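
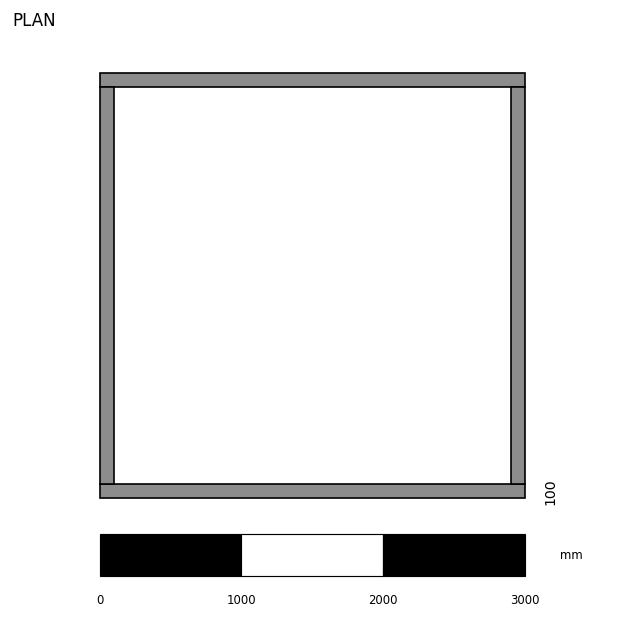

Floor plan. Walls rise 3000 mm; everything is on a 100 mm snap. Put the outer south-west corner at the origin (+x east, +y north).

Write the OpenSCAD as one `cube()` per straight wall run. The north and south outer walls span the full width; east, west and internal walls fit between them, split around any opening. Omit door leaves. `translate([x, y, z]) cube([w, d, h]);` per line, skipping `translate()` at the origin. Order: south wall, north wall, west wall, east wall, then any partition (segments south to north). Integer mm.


cube([3000, 100, 3000]);
translate([0, 2900, 0]) cube([3000, 100, 3000]);
translate([0, 100, 0]) cube([100, 2800, 3000]);
translate([2900, 100, 0]) cube([100, 2800, 3000]);


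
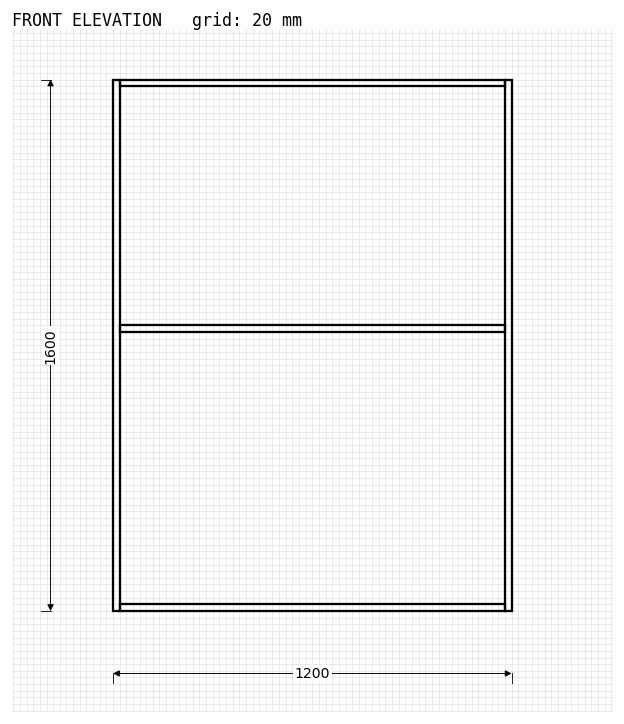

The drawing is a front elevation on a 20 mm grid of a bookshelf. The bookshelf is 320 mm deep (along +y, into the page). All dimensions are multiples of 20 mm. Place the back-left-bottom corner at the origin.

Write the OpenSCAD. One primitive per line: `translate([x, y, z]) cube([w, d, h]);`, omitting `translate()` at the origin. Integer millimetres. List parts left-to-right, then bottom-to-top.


cube([20, 320, 1600]);
translate([20, 0, 0]) cube([1160, 320, 20]);
translate([20, 0, 840]) cube([1160, 320, 20]);
translate([20, 0, 1580]) cube([1160, 320, 20]);
translate([1180, 0, 0]) cube([20, 320, 1600]);


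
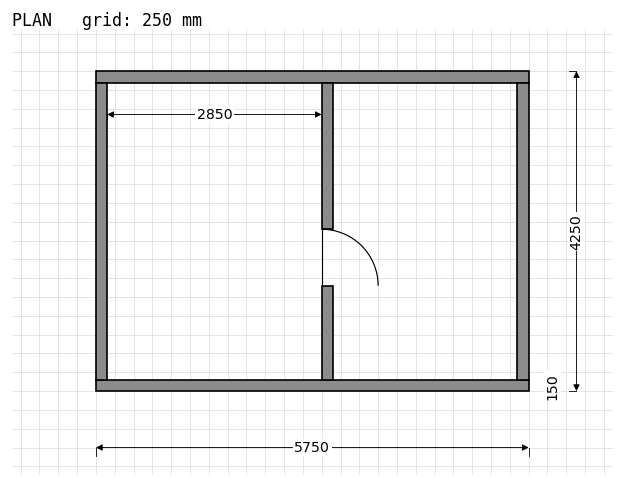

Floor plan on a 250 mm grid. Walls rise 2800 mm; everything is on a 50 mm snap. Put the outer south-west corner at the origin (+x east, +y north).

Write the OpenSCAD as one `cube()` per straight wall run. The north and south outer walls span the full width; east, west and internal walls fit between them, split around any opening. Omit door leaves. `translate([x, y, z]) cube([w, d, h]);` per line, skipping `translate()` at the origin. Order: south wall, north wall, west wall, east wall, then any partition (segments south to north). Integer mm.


cube([5750, 150, 2800]);
translate([0, 4100, 0]) cube([5750, 150, 2800]);
translate([0, 150, 0]) cube([150, 3950, 2800]);
translate([5600, 150, 0]) cube([150, 3950, 2800]);
translate([3000, 150, 0]) cube([150, 1250, 2800]);
translate([3000, 2150, 0]) cube([150, 1950, 2800]);


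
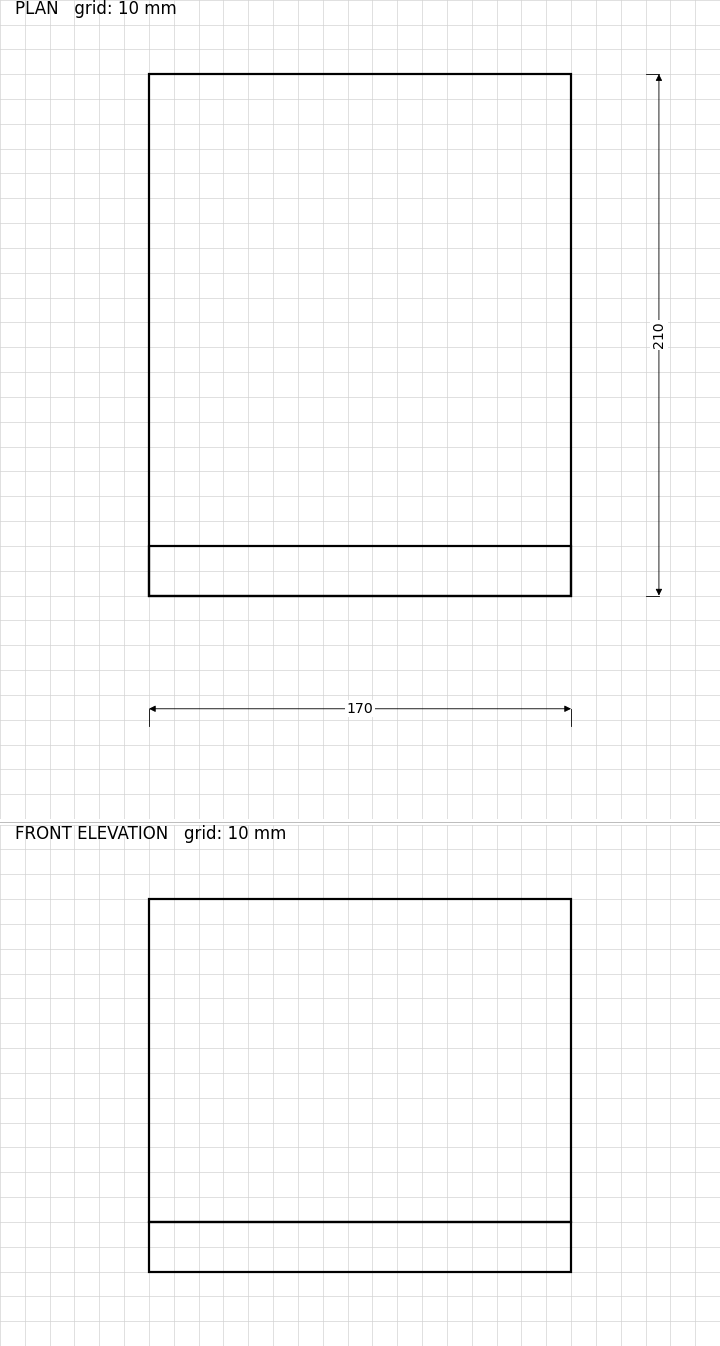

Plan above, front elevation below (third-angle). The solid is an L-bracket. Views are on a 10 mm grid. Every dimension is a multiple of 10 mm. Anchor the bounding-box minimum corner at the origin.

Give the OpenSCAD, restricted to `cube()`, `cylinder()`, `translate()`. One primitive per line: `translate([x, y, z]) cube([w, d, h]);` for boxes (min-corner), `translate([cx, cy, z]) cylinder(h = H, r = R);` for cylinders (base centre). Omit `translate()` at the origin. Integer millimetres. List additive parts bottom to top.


cube([170, 210, 20]);
translate([0, 0, 20]) cube([170, 20, 130]);


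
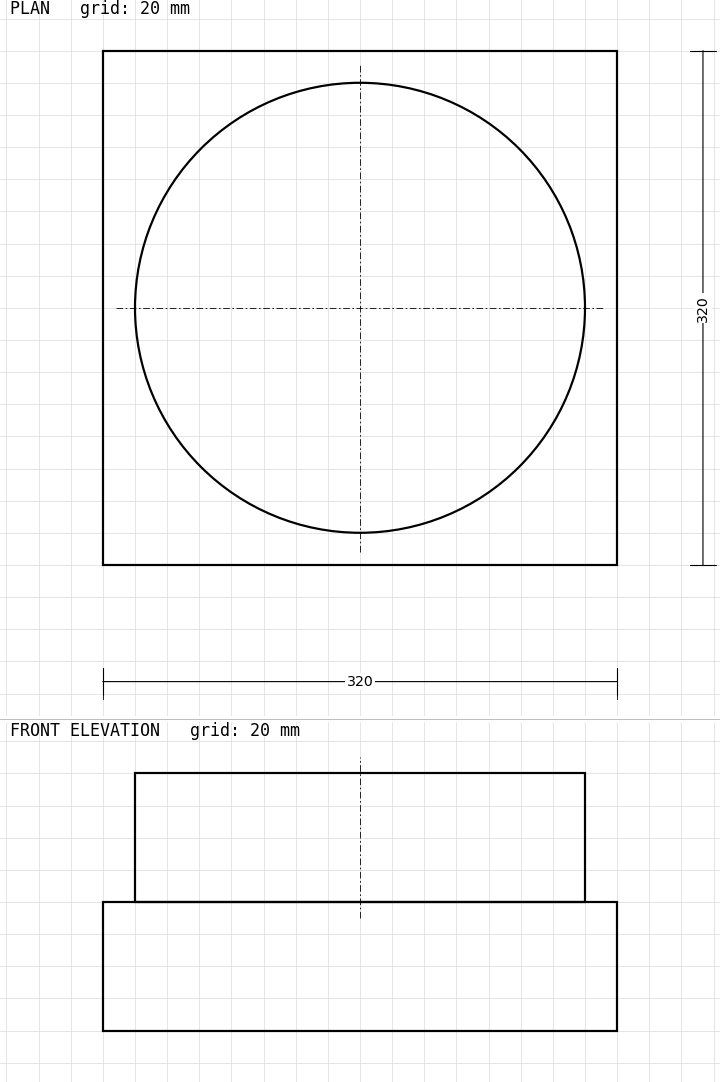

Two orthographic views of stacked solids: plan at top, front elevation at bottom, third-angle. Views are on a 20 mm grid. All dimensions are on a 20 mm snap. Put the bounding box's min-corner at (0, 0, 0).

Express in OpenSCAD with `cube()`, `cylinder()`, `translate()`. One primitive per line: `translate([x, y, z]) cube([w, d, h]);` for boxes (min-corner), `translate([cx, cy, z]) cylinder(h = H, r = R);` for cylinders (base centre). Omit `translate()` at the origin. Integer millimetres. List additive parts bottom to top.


cube([320, 320, 80]);
translate([160, 160, 80]) cylinder(h = 80, r = 140);


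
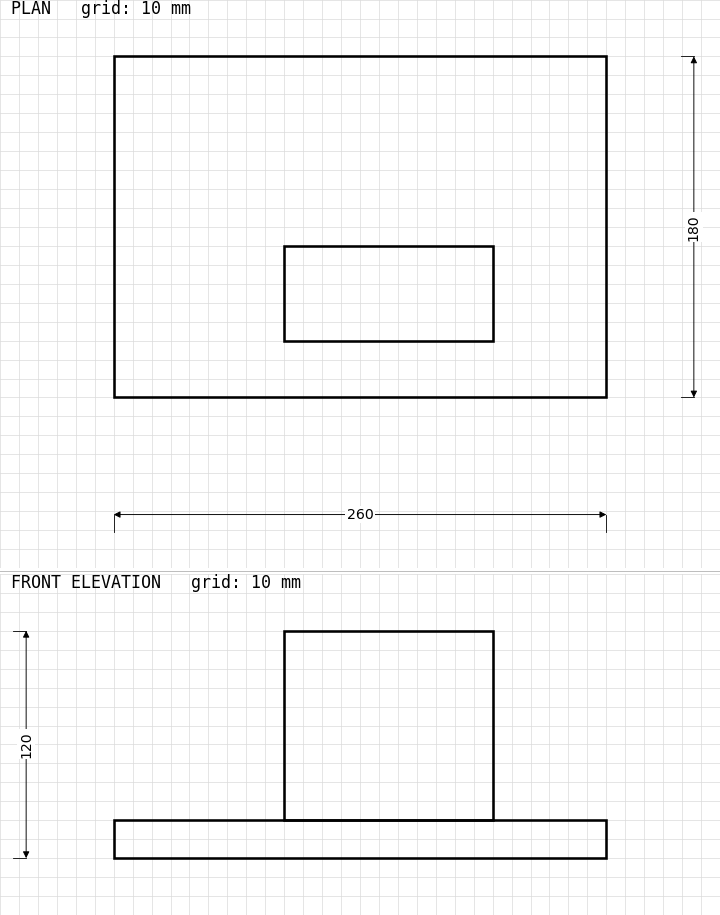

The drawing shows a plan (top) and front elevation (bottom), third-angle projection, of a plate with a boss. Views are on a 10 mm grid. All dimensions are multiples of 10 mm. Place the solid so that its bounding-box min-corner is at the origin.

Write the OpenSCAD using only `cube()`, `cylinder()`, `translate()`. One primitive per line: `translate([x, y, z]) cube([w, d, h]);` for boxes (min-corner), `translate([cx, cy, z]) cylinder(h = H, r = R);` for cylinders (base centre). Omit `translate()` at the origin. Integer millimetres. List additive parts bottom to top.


cube([260, 180, 20]);
translate([90, 30, 20]) cube([110, 50, 100]);


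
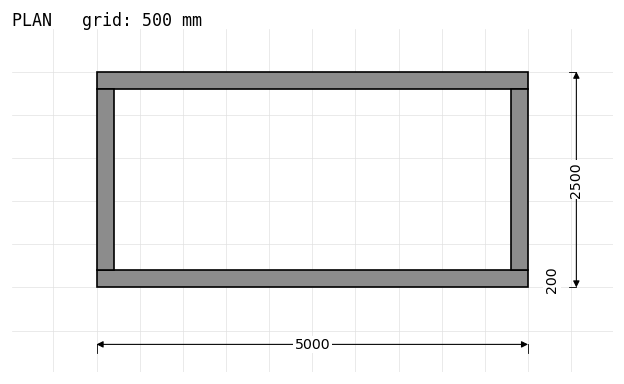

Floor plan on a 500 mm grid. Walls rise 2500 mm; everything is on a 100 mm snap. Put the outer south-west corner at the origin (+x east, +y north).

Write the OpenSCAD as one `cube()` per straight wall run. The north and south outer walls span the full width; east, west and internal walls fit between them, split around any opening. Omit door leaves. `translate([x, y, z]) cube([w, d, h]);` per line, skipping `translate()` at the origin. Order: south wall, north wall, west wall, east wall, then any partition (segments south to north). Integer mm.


cube([5000, 200, 2500]);
translate([0, 2300, 0]) cube([5000, 200, 2500]);
translate([0, 200, 0]) cube([200, 2100, 2500]);
translate([4800, 200, 0]) cube([200, 2100, 2500]);


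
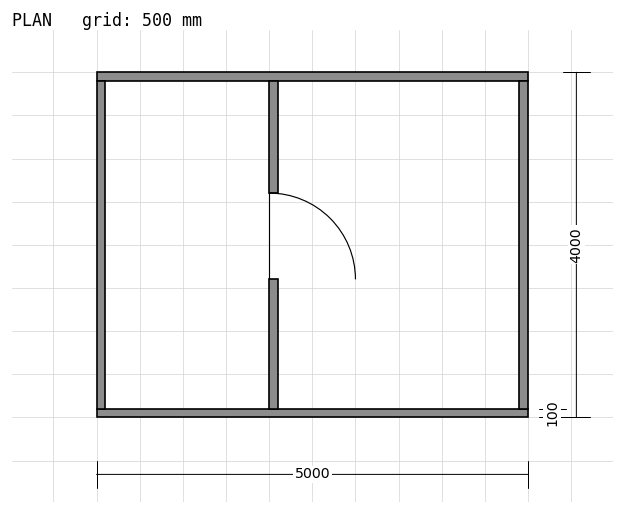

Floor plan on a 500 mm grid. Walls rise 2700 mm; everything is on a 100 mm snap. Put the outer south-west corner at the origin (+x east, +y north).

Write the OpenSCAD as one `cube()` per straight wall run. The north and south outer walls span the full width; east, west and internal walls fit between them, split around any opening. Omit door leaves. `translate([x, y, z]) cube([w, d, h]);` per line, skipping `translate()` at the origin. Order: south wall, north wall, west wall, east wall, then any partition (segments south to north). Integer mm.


cube([5000, 100, 2700]);
translate([0, 3900, 0]) cube([5000, 100, 2700]);
translate([0, 100, 0]) cube([100, 3800, 2700]);
translate([4900, 100, 0]) cube([100, 3800, 2700]);
translate([2000, 100, 0]) cube([100, 1500, 2700]);
translate([2000, 2600, 0]) cube([100, 1300, 2700]);


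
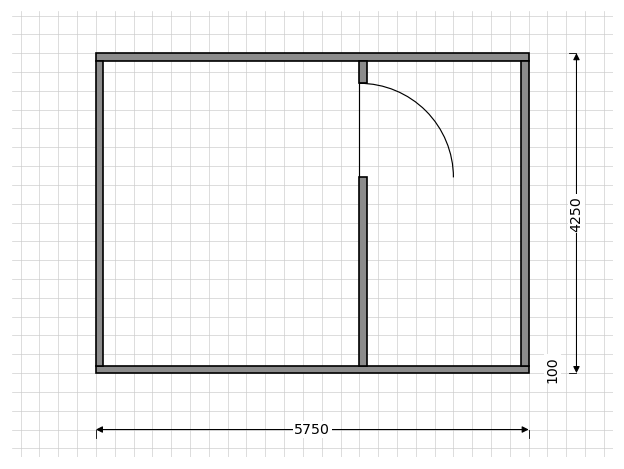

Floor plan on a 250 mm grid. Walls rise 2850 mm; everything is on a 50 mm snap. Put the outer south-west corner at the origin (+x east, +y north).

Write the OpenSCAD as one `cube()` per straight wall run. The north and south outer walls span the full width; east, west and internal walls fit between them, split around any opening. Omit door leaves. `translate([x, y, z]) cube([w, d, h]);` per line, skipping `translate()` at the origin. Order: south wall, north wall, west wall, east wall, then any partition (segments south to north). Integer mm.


cube([5750, 100, 2850]);
translate([0, 4150, 0]) cube([5750, 100, 2850]);
translate([0, 100, 0]) cube([100, 4050, 2850]);
translate([5650, 100, 0]) cube([100, 4050, 2850]);
translate([3500, 100, 0]) cube([100, 2500, 2850]);
translate([3500, 3850, 0]) cube([100, 300, 2850]);


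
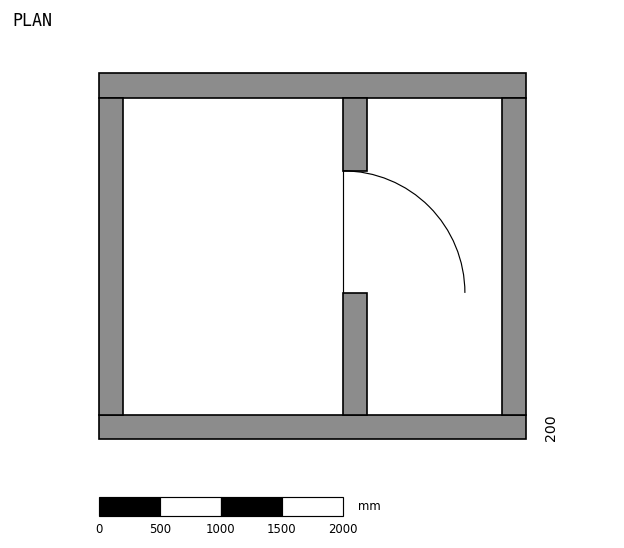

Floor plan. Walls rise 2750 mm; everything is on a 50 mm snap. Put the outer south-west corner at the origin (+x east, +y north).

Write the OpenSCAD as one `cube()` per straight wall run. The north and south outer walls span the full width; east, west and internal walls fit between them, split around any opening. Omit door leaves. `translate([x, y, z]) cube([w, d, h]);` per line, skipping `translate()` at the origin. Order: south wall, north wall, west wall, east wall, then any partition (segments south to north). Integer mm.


cube([3500, 200, 2750]);
translate([0, 2800, 0]) cube([3500, 200, 2750]);
translate([0, 200, 0]) cube([200, 2600, 2750]);
translate([3300, 200, 0]) cube([200, 2600, 2750]);
translate([2000, 200, 0]) cube([200, 1000, 2750]);
translate([2000, 2200, 0]) cube([200, 600, 2750]);


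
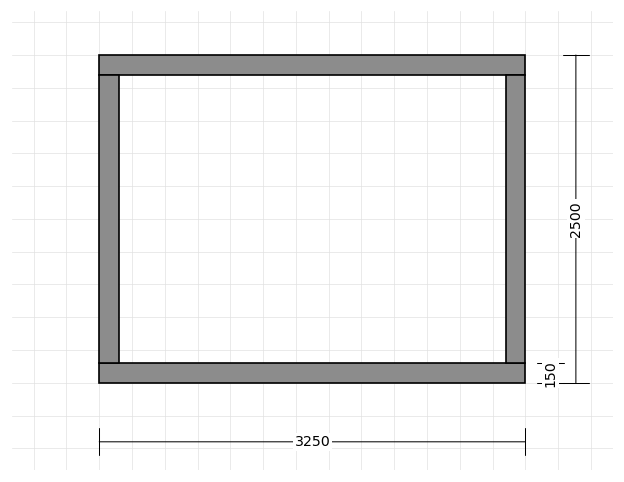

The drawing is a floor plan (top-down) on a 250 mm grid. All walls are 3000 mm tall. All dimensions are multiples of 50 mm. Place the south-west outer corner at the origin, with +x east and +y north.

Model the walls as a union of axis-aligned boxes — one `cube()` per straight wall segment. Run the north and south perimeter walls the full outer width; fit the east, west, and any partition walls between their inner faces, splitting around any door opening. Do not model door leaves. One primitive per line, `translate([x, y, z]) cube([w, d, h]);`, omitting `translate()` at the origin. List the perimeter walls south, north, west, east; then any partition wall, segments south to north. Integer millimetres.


cube([3250, 150, 3000]);
translate([0, 2350, 0]) cube([3250, 150, 3000]);
translate([0, 150, 0]) cube([150, 2200, 3000]);
translate([3100, 150, 0]) cube([150, 2200, 3000]);


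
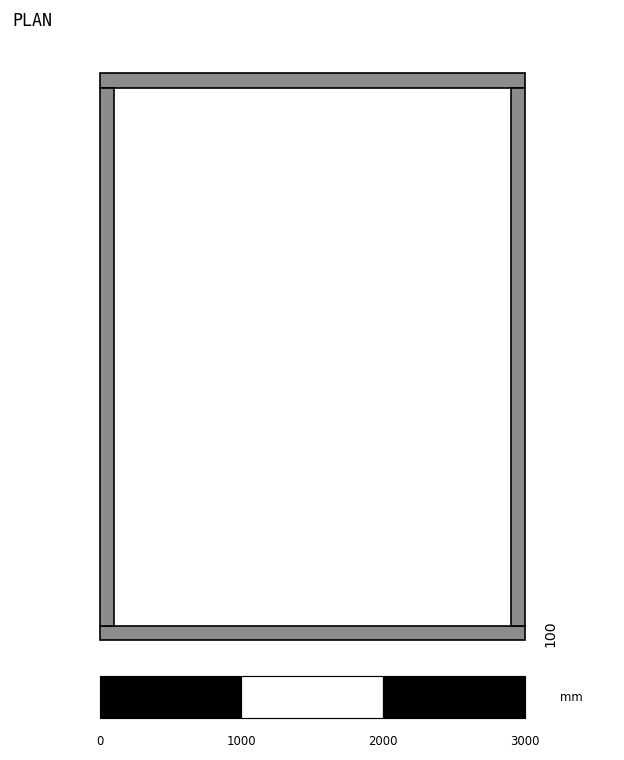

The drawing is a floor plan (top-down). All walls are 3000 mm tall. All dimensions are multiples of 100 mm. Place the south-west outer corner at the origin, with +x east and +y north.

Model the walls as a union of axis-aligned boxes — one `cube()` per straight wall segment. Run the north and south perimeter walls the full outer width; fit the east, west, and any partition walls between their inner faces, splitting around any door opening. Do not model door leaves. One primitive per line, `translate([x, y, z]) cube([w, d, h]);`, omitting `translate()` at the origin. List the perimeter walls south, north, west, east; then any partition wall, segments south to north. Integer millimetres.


cube([3000, 100, 3000]);
translate([0, 3900, 0]) cube([3000, 100, 3000]);
translate([0, 100, 0]) cube([100, 3800, 3000]);
translate([2900, 100, 0]) cube([100, 3800, 3000]);


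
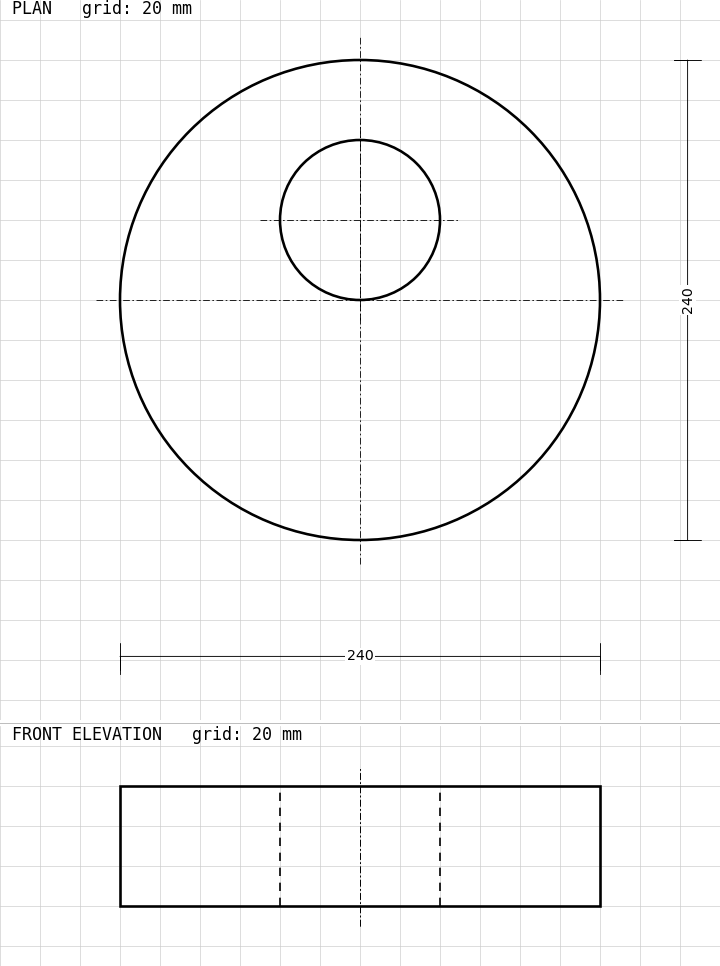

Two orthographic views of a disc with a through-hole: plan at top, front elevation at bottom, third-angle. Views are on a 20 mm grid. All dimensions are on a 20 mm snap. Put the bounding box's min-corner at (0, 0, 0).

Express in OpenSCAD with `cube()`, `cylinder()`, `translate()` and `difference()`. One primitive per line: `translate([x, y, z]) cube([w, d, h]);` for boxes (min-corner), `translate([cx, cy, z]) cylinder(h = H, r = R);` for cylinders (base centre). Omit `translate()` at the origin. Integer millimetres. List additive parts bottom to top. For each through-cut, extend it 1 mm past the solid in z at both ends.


difference() {
  translate([120, 120, 0]) cylinder(h = 60, r = 120);
  translate([120, 160, -1]) cylinder(h = 62, r = 40);
}


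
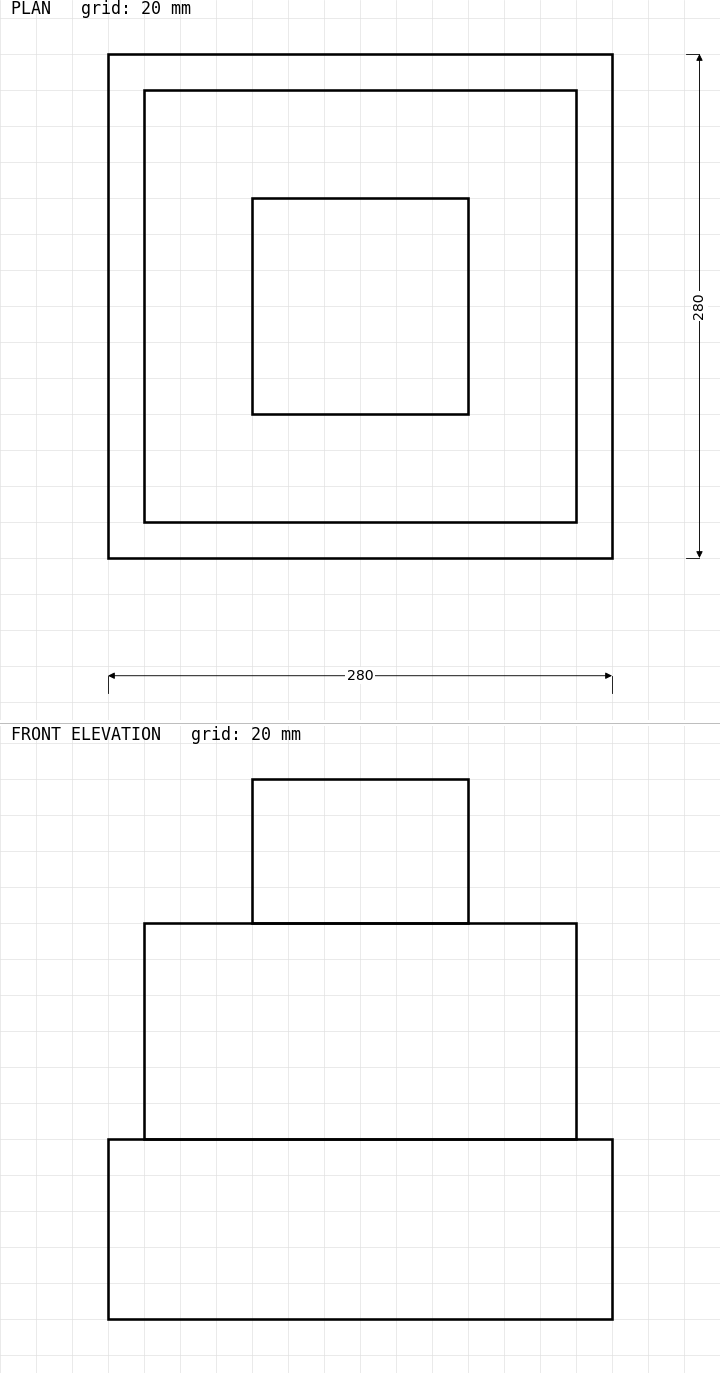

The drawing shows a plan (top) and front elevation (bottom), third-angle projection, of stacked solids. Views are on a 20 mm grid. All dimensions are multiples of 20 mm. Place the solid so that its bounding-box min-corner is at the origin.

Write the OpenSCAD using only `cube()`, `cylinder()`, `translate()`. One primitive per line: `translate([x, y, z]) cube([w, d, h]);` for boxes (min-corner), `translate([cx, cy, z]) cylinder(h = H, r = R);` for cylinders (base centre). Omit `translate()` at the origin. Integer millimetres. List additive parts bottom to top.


cube([280, 280, 100]);
translate([20, 20, 100]) cube([240, 240, 120]);
translate([80, 80, 220]) cube([120, 120, 80]);


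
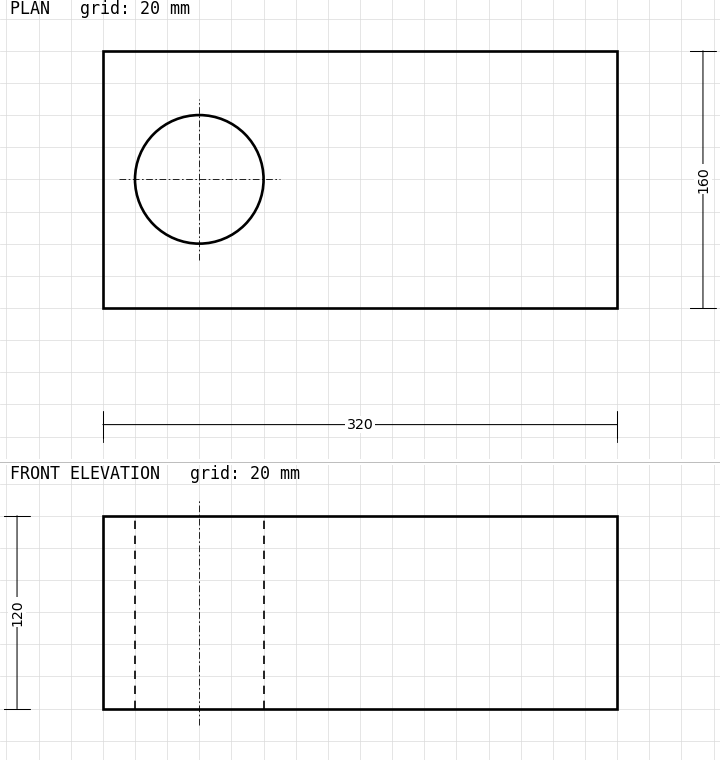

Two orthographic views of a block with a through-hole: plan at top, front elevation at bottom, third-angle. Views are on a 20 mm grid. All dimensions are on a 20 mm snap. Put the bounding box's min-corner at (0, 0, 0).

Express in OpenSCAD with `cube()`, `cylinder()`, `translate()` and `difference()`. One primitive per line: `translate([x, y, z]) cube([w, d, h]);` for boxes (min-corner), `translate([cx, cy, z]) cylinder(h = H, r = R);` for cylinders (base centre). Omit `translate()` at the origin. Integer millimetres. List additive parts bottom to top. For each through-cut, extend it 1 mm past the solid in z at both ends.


difference() {
  cube([320, 160, 120]);
  translate([60, 80, -1]) cylinder(h = 122, r = 40);
}


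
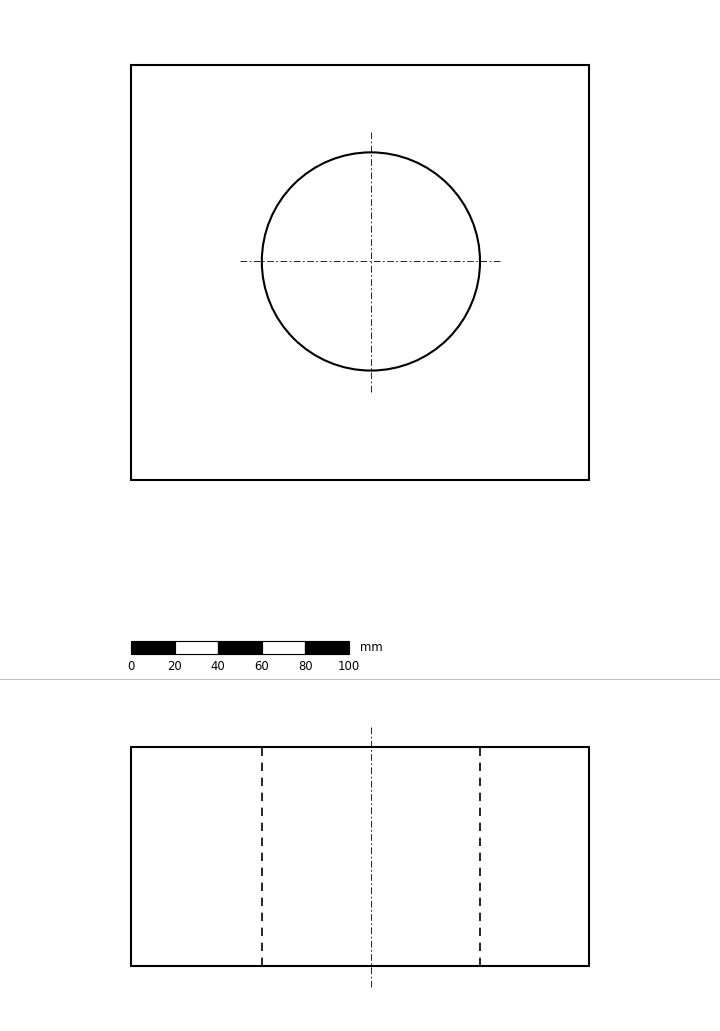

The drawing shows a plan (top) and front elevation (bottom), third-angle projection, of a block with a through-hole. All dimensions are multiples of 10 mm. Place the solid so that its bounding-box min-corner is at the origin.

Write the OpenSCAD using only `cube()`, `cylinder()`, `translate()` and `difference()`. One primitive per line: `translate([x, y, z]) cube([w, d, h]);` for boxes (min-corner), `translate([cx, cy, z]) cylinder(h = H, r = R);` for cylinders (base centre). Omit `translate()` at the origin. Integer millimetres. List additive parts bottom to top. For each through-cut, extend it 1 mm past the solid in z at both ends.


difference() {
  cube([210, 190, 100]);
  translate([110, 100, -1]) cylinder(h = 102, r = 50);
}


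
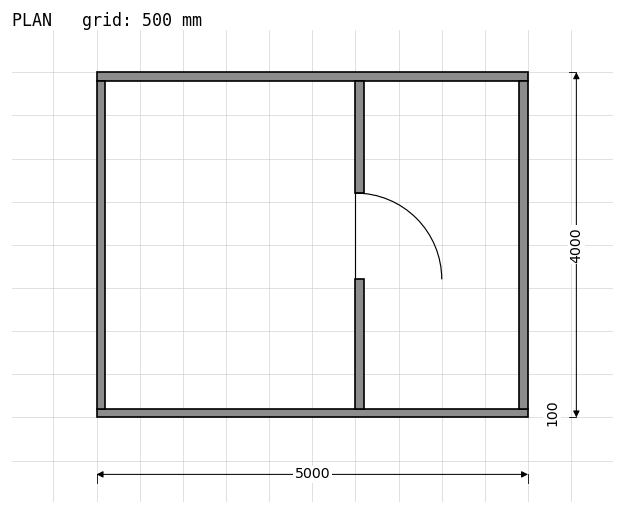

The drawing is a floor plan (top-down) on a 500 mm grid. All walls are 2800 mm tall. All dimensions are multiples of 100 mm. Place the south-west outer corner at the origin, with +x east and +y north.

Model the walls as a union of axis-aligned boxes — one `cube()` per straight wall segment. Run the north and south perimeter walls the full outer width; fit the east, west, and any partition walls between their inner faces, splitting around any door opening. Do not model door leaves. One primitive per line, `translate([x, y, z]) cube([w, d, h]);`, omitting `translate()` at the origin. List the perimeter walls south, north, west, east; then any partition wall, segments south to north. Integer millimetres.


cube([5000, 100, 2800]);
translate([0, 3900, 0]) cube([5000, 100, 2800]);
translate([0, 100, 0]) cube([100, 3800, 2800]);
translate([4900, 100, 0]) cube([100, 3800, 2800]);
translate([3000, 100, 0]) cube([100, 1500, 2800]);
translate([3000, 2600, 0]) cube([100, 1300, 2800]);


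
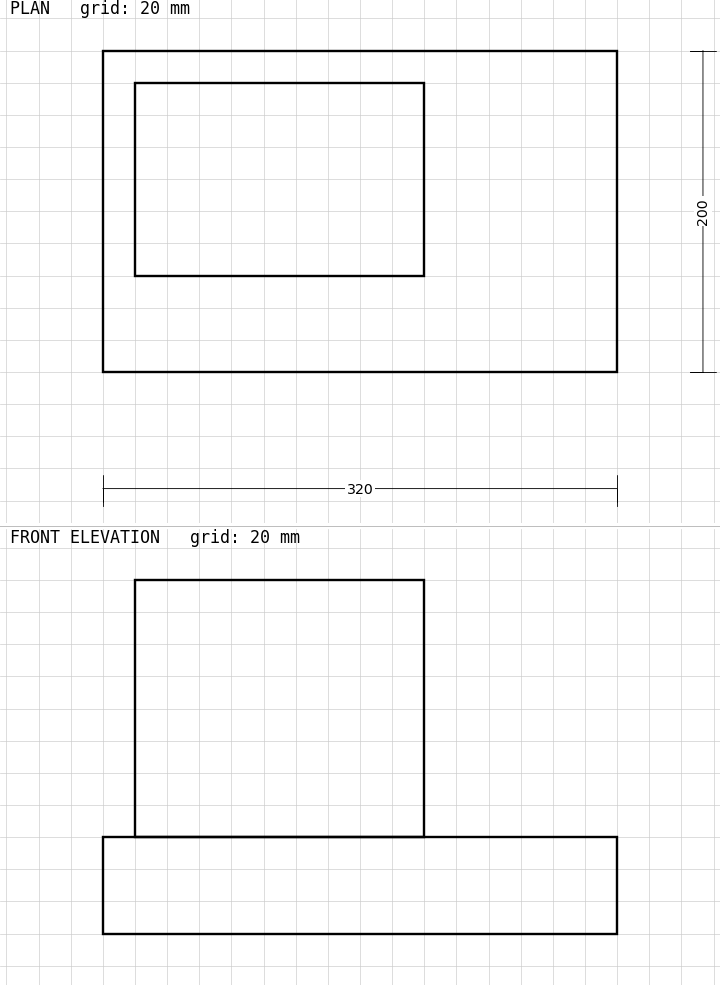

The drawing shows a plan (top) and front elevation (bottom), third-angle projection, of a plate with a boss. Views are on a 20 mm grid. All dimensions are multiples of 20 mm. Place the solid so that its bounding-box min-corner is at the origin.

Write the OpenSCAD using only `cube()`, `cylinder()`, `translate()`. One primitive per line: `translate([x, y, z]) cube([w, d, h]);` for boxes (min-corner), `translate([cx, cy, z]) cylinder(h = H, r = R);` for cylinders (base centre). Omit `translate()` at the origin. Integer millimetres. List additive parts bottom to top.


cube([320, 200, 60]);
translate([20, 60, 60]) cube([180, 120, 160]);


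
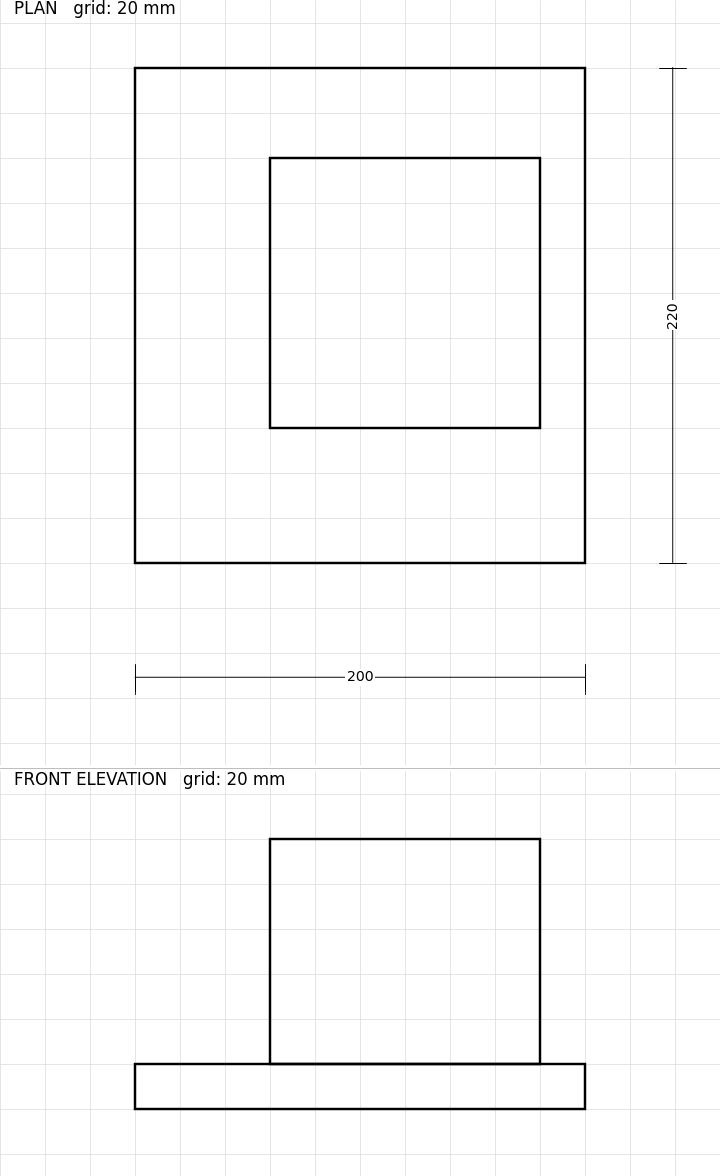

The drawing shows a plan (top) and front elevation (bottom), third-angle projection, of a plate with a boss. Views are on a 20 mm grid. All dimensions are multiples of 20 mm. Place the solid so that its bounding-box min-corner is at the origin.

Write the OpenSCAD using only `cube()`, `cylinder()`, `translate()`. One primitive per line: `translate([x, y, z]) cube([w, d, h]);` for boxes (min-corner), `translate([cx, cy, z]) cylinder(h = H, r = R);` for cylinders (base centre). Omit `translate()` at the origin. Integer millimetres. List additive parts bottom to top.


cube([200, 220, 20]);
translate([60, 60, 20]) cube([120, 120, 100]);


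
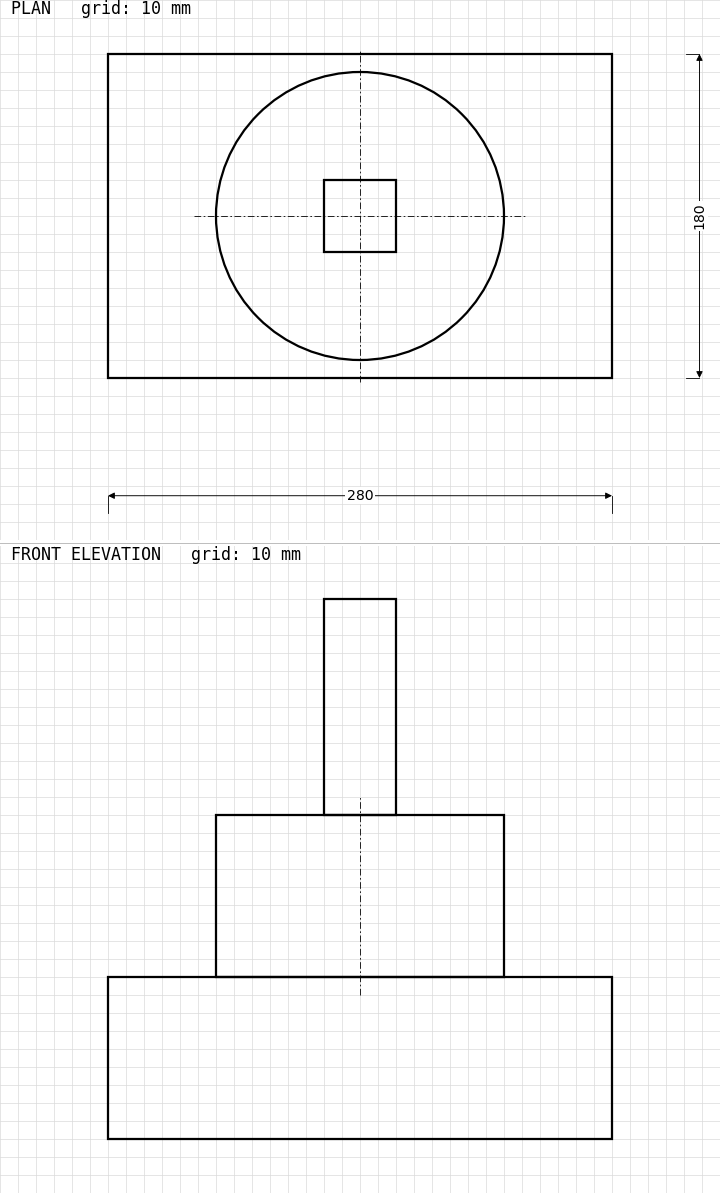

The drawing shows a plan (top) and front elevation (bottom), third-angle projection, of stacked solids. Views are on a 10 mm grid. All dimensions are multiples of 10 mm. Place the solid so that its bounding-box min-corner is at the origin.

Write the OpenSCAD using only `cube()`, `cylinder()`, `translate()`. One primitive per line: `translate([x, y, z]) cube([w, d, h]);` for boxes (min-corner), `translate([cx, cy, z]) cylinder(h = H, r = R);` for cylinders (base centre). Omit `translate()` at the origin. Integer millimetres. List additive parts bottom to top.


cube([280, 180, 90]);
translate([140, 90, 90]) cylinder(h = 90, r = 80);
translate([120, 70, 180]) cube([40, 40, 120]);


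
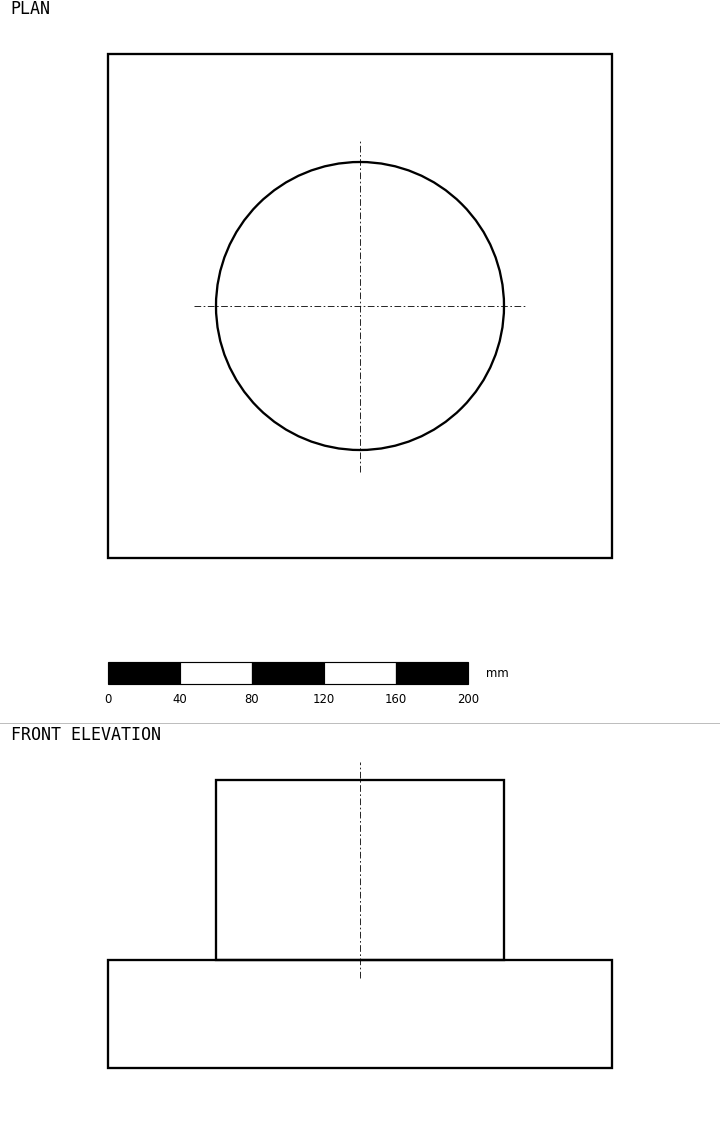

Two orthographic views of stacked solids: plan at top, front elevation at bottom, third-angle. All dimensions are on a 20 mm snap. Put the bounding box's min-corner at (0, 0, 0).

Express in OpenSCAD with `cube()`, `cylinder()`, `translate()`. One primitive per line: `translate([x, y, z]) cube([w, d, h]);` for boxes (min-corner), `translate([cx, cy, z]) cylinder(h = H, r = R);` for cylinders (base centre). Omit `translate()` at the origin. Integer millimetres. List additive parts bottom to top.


cube([280, 280, 60]);
translate([140, 140, 60]) cylinder(h = 100, r = 80);


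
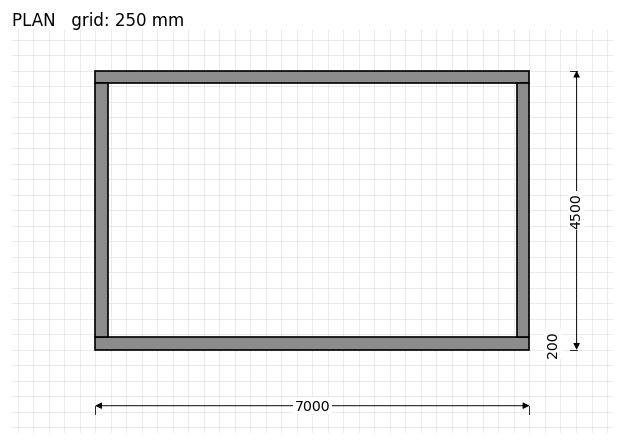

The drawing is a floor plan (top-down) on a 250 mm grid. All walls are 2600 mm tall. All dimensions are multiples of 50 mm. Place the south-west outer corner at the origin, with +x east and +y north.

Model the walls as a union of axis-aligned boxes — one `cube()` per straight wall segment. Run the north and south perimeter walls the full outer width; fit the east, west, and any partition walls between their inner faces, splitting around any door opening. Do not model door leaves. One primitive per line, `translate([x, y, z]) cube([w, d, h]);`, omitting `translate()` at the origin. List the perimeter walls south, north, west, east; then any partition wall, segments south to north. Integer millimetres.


cube([7000, 200, 2600]);
translate([0, 4300, 0]) cube([7000, 200, 2600]);
translate([0, 200, 0]) cube([200, 4100, 2600]);
translate([6800, 200, 0]) cube([200, 4100, 2600]);


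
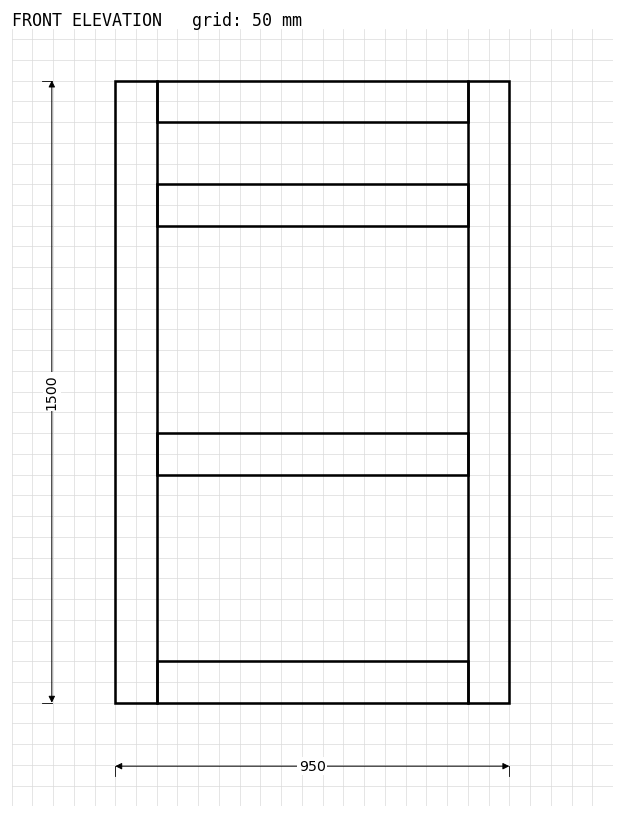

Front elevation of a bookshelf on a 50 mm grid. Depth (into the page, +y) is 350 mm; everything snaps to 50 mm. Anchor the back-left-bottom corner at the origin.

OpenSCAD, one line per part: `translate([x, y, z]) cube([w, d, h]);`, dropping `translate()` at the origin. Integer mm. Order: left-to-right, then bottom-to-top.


cube([100, 350, 1500]);
translate([100, 0, 0]) cube([750, 350, 100]);
translate([100, 0, 550]) cube([750, 350, 100]);
translate([100, 0, 1150]) cube([750, 350, 100]);
translate([100, 0, 1400]) cube([750, 350, 100]);
translate([850, 0, 0]) cube([100, 350, 1500]);


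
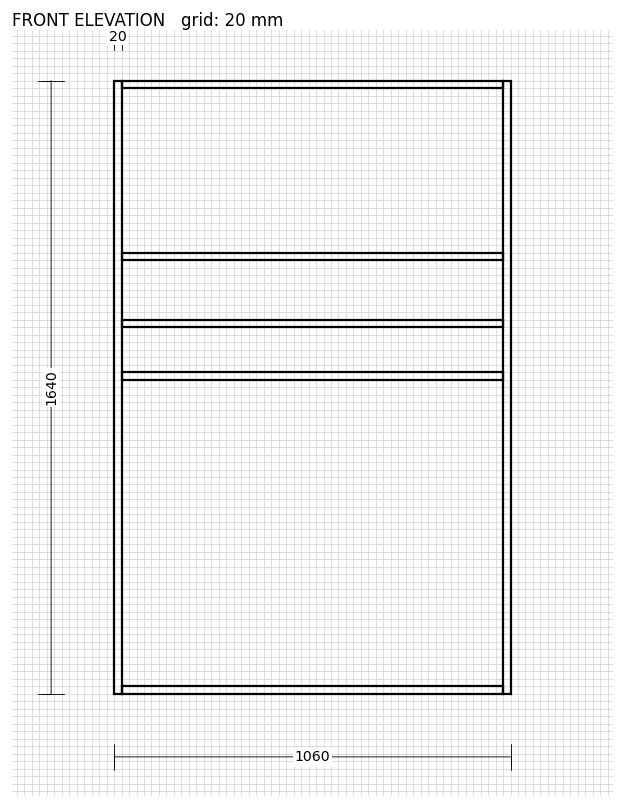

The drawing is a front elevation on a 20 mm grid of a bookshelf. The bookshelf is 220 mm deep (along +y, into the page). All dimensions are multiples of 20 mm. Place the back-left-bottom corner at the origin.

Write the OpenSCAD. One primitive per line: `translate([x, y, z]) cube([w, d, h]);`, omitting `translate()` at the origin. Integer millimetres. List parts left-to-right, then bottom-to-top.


cube([20, 220, 1640]);
translate([20, 0, 0]) cube([1020, 220, 20]);
translate([20, 0, 840]) cube([1020, 220, 20]);
translate([20, 0, 980]) cube([1020, 220, 20]);
translate([20, 0, 1160]) cube([1020, 220, 20]);
translate([20, 0, 1620]) cube([1020, 220, 20]);
translate([1040, 0, 0]) cube([20, 220, 1640]);


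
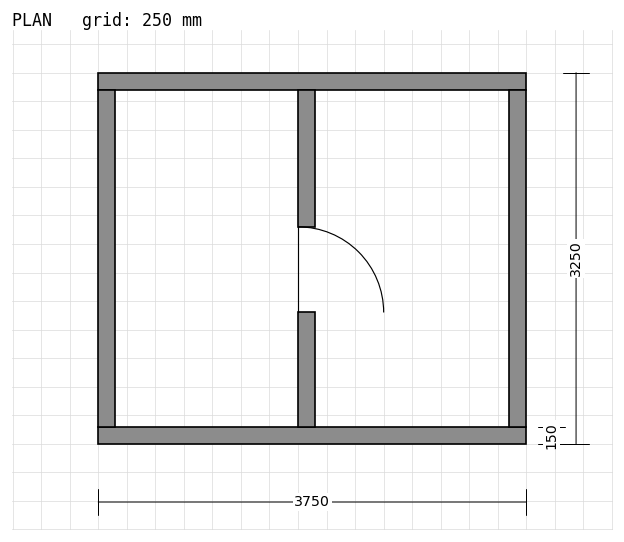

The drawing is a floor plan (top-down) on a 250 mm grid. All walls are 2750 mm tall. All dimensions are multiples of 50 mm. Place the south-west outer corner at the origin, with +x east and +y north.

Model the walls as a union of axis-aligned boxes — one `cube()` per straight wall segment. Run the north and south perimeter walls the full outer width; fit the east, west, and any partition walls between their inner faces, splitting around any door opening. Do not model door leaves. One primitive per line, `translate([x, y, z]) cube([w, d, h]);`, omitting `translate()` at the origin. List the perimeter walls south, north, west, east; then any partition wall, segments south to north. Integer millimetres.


cube([3750, 150, 2750]);
translate([0, 3100, 0]) cube([3750, 150, 2750]);
translate([0, 150, 0]) cube([150, 2950, 2750]);
translate([3600, 150, 0]) cube([150, 2950, 2750]);
translate([1750, 150, 0]) cube([150, 1000, 2750]);
translate([1750, 1900, 0]) cube([150, 1200, 2750]);


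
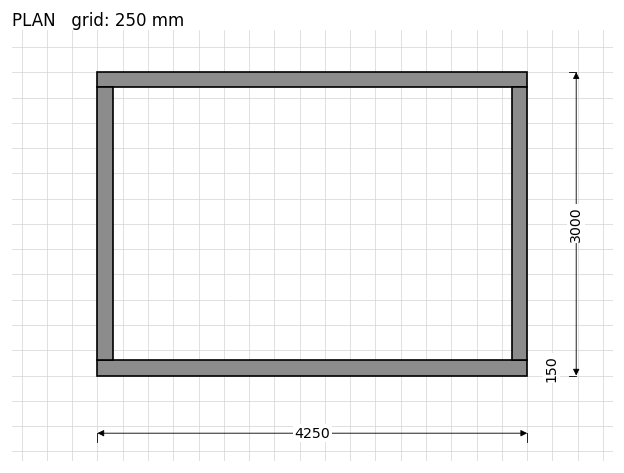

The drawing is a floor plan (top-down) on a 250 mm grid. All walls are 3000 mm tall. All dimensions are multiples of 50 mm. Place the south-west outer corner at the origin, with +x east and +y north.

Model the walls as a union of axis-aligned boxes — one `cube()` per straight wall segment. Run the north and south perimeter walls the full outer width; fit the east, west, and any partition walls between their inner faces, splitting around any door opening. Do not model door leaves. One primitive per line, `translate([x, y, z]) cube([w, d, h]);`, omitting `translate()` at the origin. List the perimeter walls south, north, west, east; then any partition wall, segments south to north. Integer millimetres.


cube([4250, 150, 3000]);
translate([0, 2850, 0]) cube([4250, 150, 3000]);
translate([0, 150, 0]) cube([150, 2700, 3000]);
translate([4100, 150, 0]) cube([150, 2700, 3000]);


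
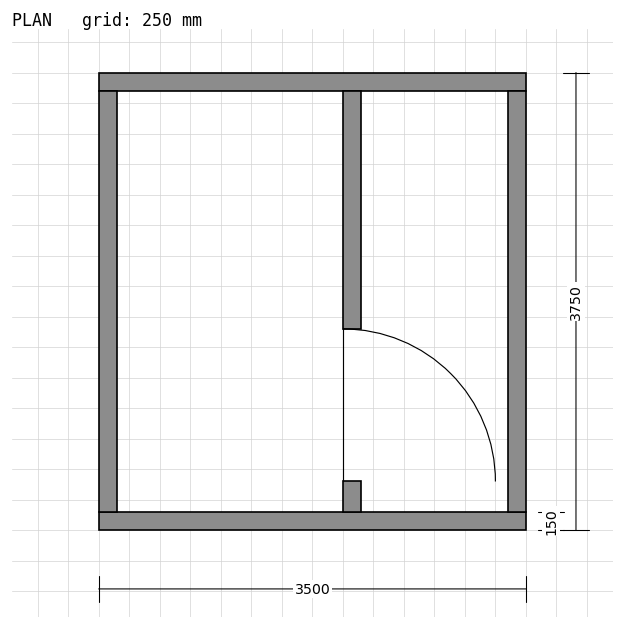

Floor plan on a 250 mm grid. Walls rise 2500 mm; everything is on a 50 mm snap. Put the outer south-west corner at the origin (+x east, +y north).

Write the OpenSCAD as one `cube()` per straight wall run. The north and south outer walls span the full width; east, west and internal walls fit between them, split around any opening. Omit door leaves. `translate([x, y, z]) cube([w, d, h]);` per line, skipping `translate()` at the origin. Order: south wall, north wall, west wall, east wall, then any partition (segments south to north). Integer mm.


cube([3500, 150, 2500]);
translate([0, 3600, 0]) cube([3500, 150, 2500]);
translate([0, 150, 0]) cube([150, 3450, 2500]);
translate([3350, 150, 0]) cube([150, 3450, 2500]);
translate([2000, 150, 0]) cube([150, 250, 2500]);
translate([2000, 1650, 0]) cube([150, 1950, 2500]);


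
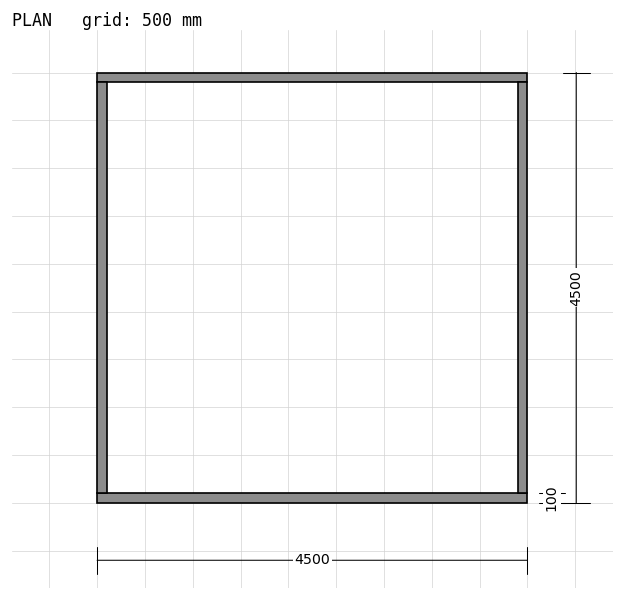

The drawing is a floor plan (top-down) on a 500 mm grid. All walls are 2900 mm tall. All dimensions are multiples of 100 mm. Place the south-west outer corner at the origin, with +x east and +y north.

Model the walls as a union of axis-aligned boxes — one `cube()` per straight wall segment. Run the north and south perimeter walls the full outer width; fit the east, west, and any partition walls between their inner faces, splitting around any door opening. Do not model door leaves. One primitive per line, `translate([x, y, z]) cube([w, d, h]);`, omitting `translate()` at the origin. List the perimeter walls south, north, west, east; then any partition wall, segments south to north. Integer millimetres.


cube([4500, 100, 2900]);
translate([0, 4400, 0]) cube([4500, 100, 2900]);
translate([0, 100, 0]) cube([100, 4300, 2900]);
translate([4400, 100, 0]) cube([100, 4300, 2900]);


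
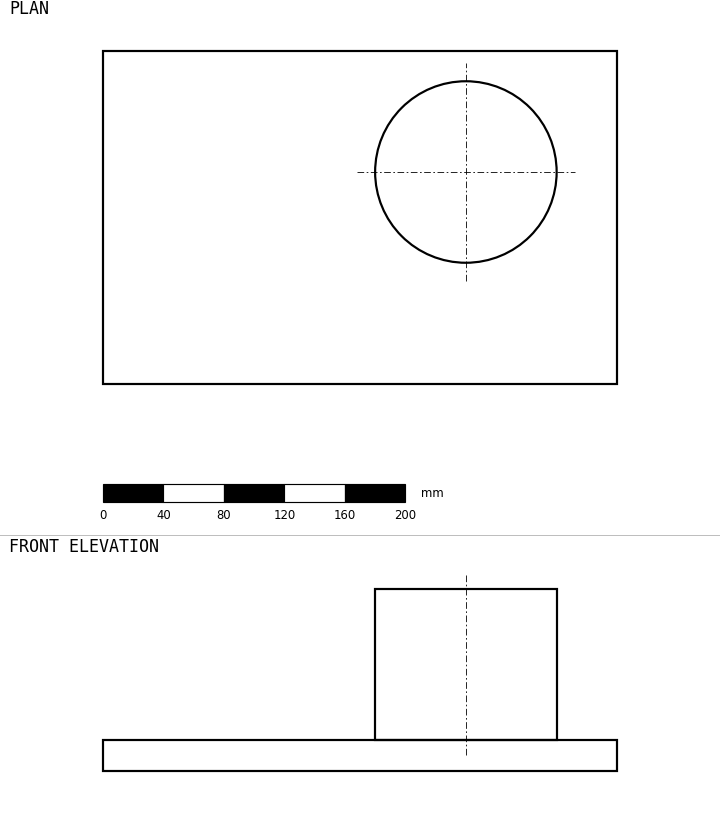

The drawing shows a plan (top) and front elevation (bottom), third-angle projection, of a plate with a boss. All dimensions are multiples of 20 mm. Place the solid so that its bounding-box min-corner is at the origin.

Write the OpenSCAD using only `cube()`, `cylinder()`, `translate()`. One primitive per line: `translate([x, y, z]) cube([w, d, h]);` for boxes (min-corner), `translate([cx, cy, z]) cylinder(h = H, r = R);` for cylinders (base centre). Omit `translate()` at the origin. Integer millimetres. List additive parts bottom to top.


cube([340, 220, 20]);
translate([240, 140, 20]) cylinder(h = 100, r = 60);


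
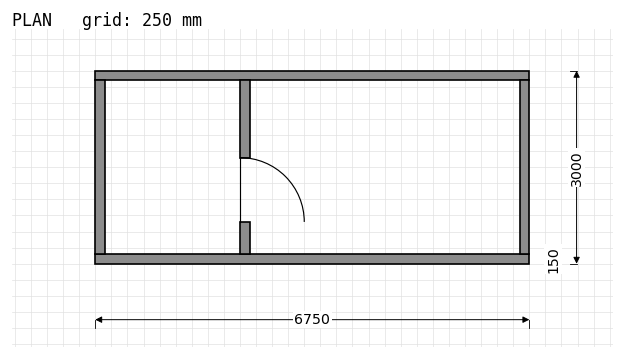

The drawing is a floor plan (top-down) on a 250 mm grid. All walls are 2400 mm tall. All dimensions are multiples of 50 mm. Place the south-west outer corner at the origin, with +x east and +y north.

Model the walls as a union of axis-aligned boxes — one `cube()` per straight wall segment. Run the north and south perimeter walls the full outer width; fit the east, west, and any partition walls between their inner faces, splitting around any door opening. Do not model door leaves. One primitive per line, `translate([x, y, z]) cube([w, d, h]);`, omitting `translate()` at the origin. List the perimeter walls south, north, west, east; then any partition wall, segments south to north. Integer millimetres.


cube([6750, 150, 2400]);
translate([0, 2850, 0]) cube([6750, 150, 2400]);
translate([0, 150, 0]) cube([150, 2700, 2400]);
translate([6600, 150, 0]) cube([150, 2700, 2400]);
translate([2250, 150, 0]) cube([150, 500, 2400]);
translate([2250, 1650, 0]) cube([150, 1200, 2400]);


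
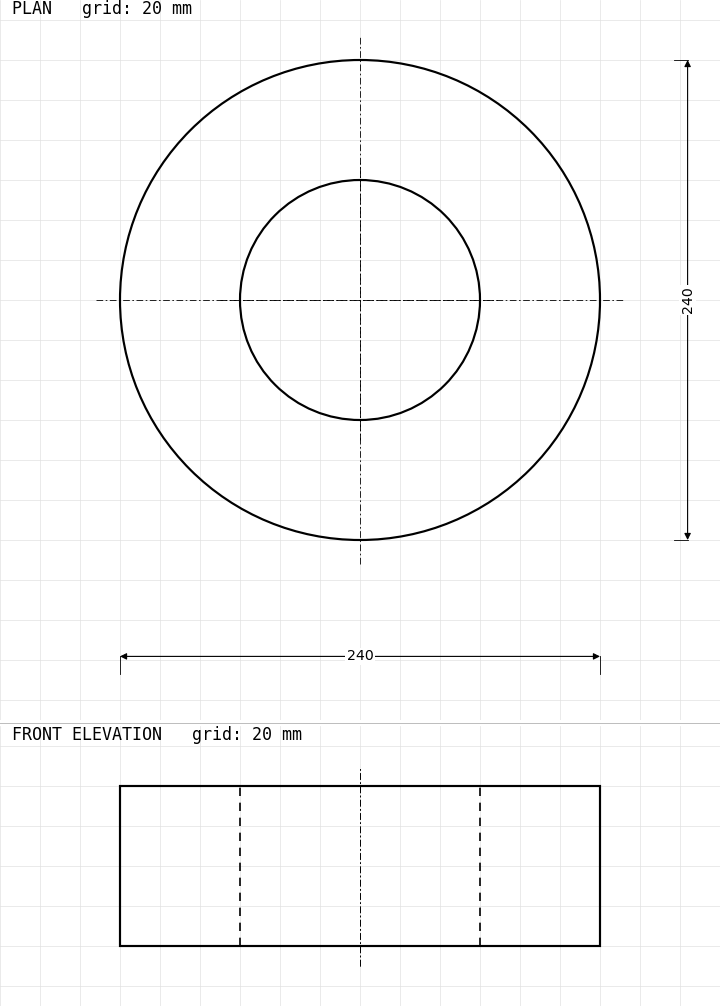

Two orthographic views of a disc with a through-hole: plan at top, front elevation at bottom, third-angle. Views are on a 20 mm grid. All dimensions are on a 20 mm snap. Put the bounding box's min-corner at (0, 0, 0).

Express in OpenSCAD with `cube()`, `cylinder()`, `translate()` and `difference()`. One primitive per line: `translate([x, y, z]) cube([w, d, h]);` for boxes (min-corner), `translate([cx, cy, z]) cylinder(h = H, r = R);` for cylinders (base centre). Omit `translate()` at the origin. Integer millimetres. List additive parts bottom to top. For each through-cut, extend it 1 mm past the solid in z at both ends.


difference() {
  translate([120, 120, 0]) cylinder(h = 80, r = 120);
  translate([120, 120, -1]) cylinder(h = 82, r = 60);
}


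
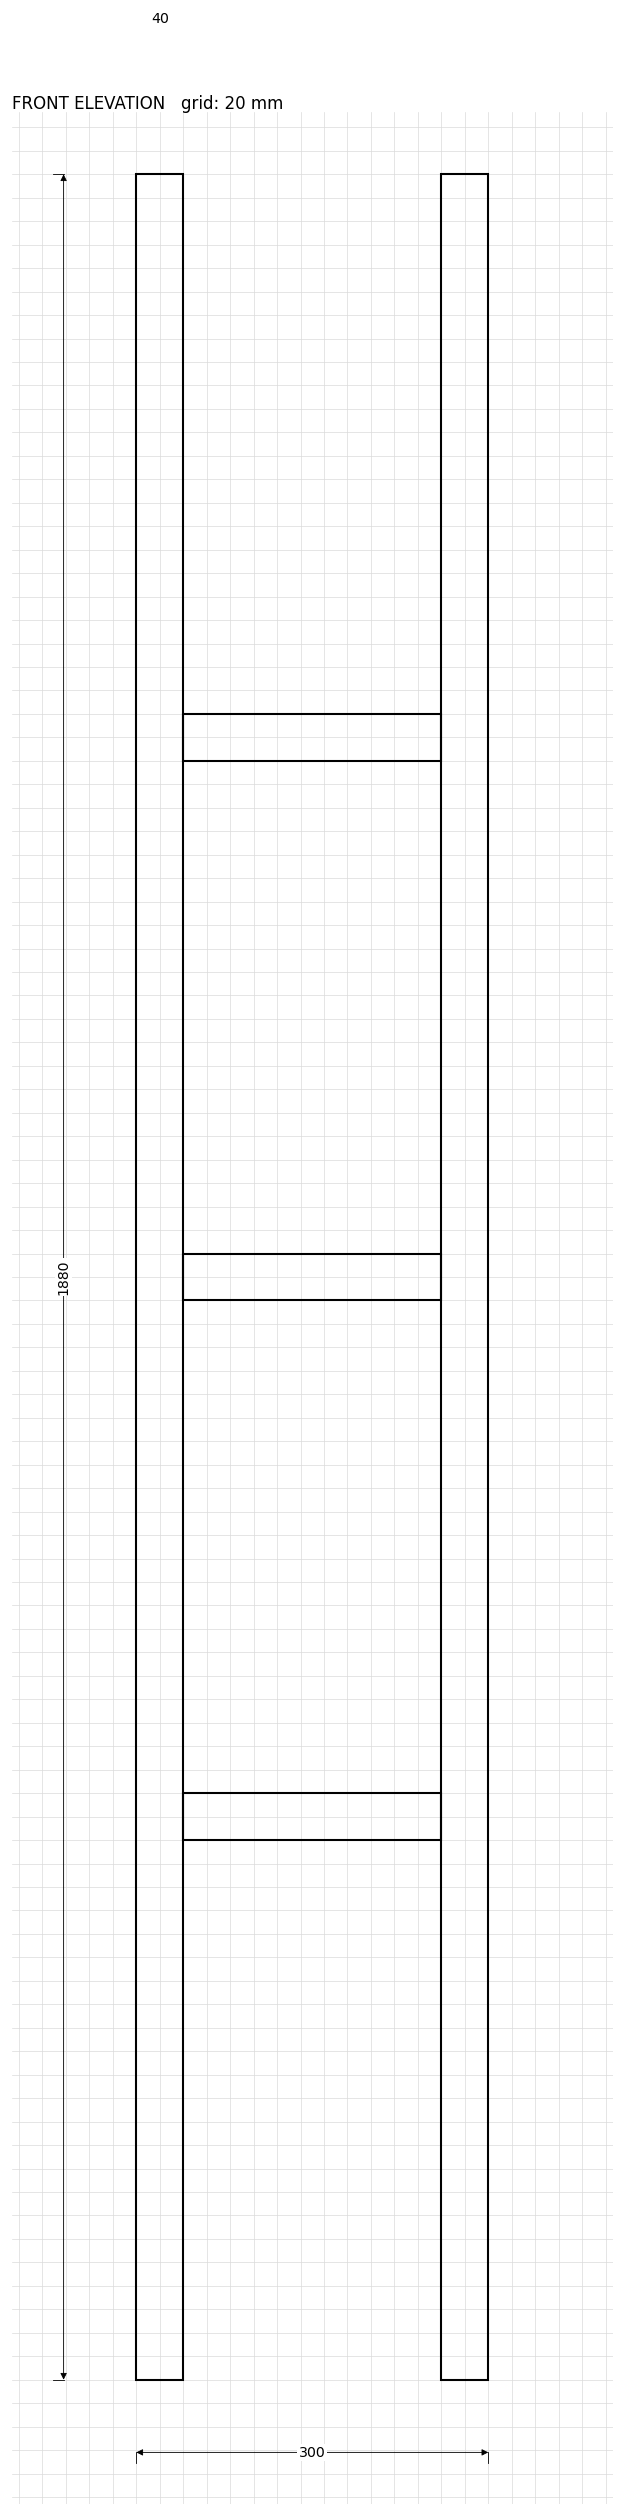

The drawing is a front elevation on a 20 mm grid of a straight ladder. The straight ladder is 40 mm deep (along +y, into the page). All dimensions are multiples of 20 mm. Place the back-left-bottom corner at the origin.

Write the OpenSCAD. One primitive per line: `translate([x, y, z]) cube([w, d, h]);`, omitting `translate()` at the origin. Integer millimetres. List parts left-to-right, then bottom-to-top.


cube([40, 40, 1880]);
translate([40, 0, 460]) cube([220, 40, 40]);
translate([40, 0, 920]) cube([220, 40, 40]);
translate([40, 0, 1380]) cube([220, 40, 40]);
translate([260, 0, 0]) cube([40, 40, 1880]);


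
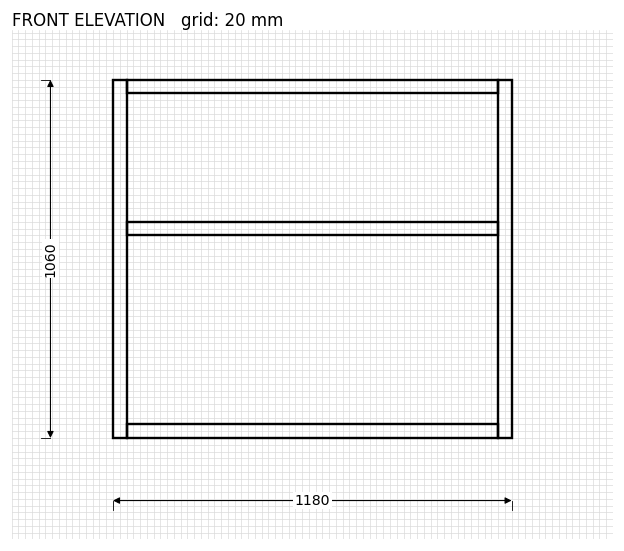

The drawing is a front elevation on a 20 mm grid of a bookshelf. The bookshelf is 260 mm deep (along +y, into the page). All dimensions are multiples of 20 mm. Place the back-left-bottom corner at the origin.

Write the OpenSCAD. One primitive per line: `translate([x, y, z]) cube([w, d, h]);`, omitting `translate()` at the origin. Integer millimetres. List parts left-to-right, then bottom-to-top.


cube([40, 260, 1060]);
translate([40, 0, 0]) cube([1100, 260, 40]);
translate([40, 0, 600]) cube([1100, 260, 40]);
translate([40, 0, 1020]) cube([1100, 260, 40]);
translate([1140, 0, 0]) cube([40, 260, 1060]);


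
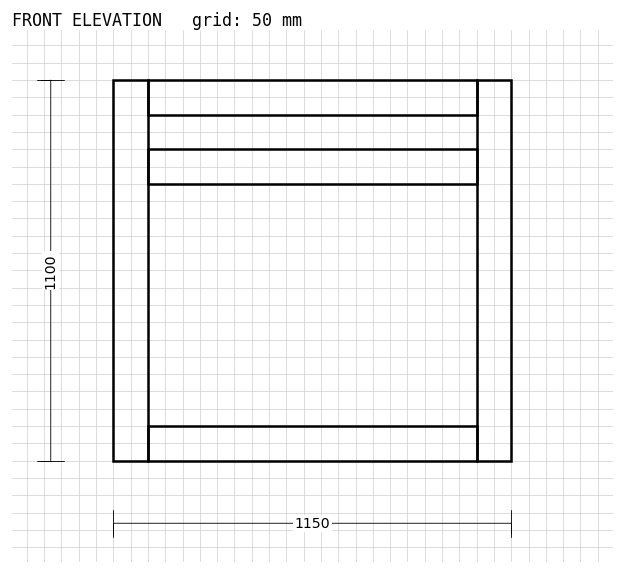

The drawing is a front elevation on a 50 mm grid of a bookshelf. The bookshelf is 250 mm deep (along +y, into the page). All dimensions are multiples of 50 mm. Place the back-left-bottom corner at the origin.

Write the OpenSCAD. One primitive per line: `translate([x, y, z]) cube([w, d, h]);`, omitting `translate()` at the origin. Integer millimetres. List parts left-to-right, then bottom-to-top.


cube([100, 250, 1100]);
translate([100, 0, 0]) cube([950, 250, 100]);
translate([100, 0, 800]) cube([950, 250, 100]);
translate([100, 0, 1000]) cube([950, 250, 100]);
translate([1050, 0, 0]) cube([100, 250, 1100]);


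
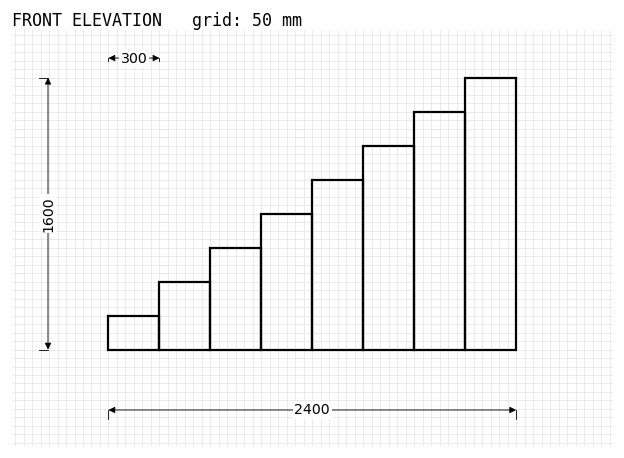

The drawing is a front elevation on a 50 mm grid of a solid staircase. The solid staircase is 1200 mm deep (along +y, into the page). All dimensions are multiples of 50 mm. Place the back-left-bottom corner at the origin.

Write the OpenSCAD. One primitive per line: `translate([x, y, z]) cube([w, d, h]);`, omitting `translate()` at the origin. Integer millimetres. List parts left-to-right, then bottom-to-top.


cube([300, 1200, 200]);
translate([300, 0, 0]) cube([300, 1200, 400]);
translate([600, 0, 0]) cube([300, 1200, 600]);
translate([900, 0, 0]) cube([300, 1200, 800]);
translate([1200, 0, 0]) cube([300, 1200, 1000]);
translate([1500, 0, 0]) cube([300, 1200, 1200]);
translate([1800, 0, 0]) cube([300, 1200, 1400]);
translate([2100, 0, 0]) cube([300, 1200, 1600]);


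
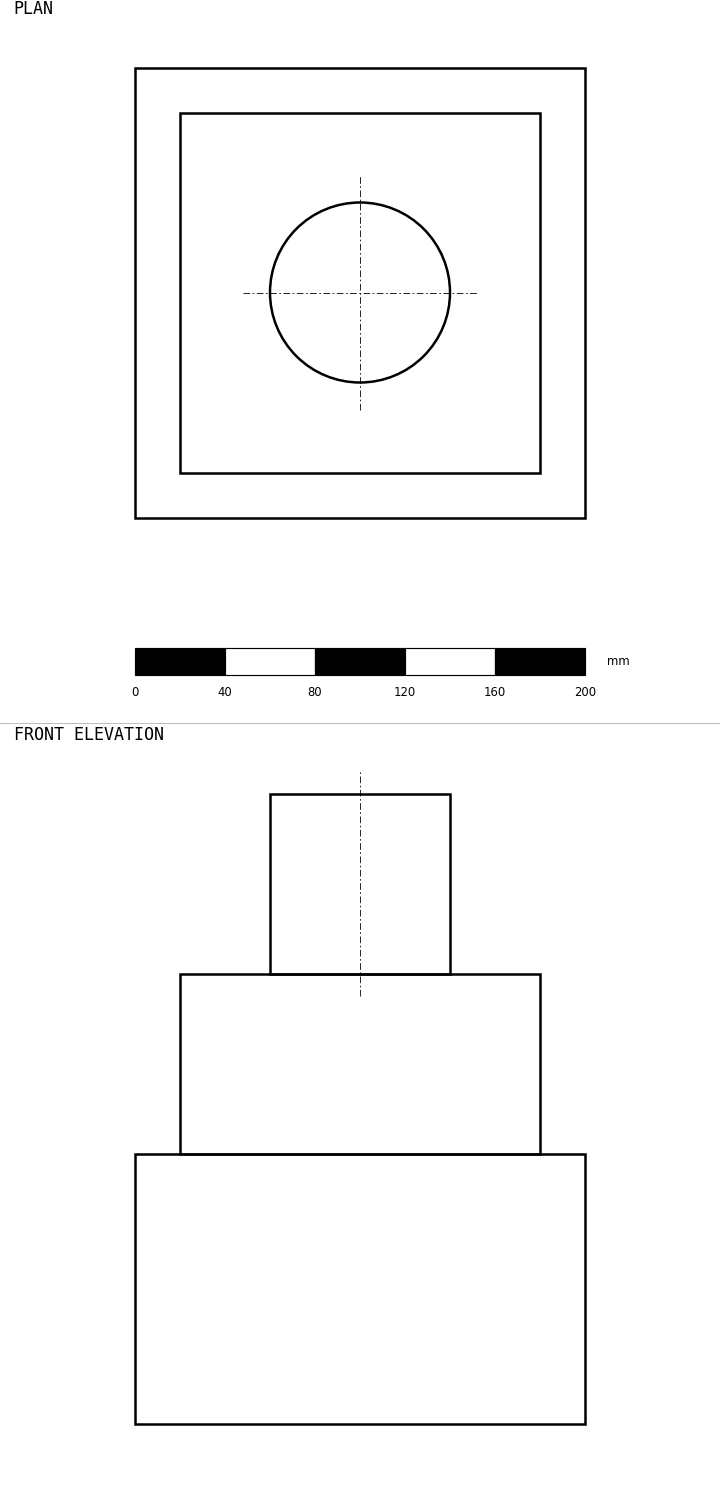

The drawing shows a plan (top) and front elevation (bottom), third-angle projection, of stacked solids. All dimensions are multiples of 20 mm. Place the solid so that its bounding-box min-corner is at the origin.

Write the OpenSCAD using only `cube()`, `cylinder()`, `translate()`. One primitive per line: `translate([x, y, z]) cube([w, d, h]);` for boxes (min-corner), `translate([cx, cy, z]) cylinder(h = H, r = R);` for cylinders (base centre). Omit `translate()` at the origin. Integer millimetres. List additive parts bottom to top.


cube([200, 200, 120]);
translate([20, 20, 120]) cube([160, 160, 80]);
translate([100, 100, 200]) cylinder(h = 80, r = 40);


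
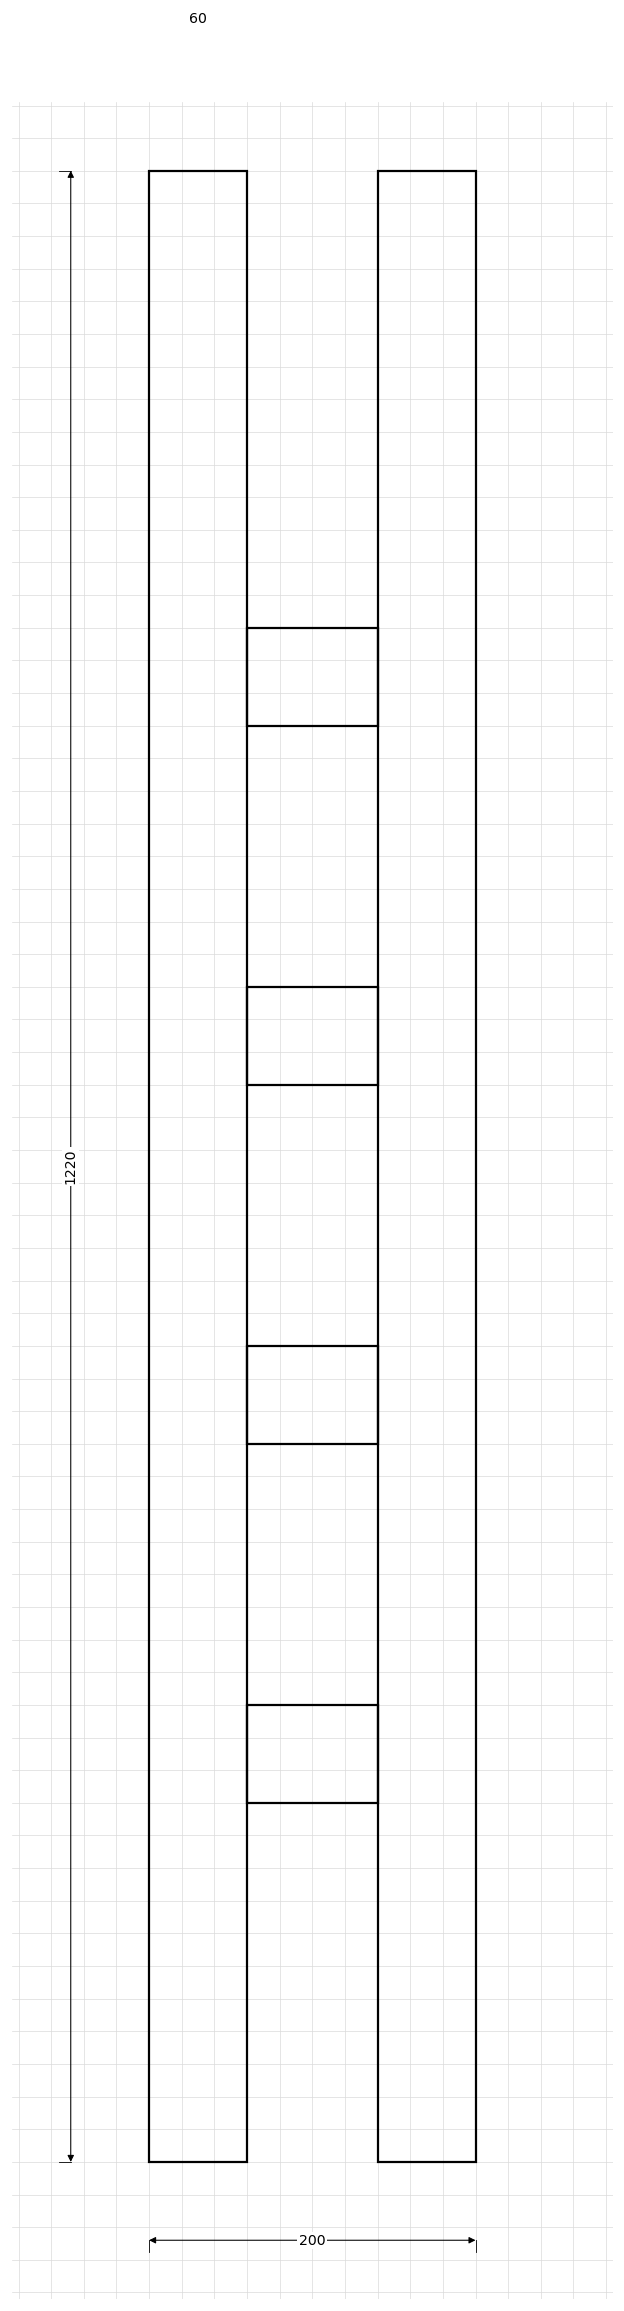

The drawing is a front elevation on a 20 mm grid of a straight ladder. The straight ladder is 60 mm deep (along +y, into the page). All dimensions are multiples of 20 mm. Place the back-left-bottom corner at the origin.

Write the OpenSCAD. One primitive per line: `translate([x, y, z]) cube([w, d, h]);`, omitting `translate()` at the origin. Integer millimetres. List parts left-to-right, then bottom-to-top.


cube([60, 60, 1220]);
translate([60, 0, 220]) cube([80, 60, 60]);
translate([60, 0, 440]) cube([80, 60, 60]);
translate([60, 0, 660]) cube([80, 60, 60]);
translate([60, 0, 880]) cube([80, 60, 60]);
translate([140, 0, 0]) cube([60, 60, 1220]);
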